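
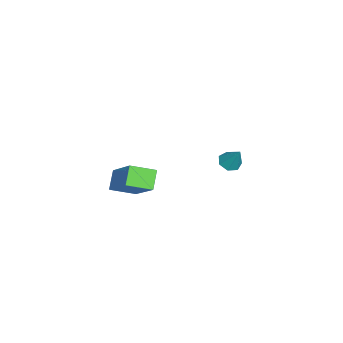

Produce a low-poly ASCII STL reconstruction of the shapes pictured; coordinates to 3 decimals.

solid 
facet normal -0.730 0.076 0.679
outer loop
vertex 2.662 -3.046 3.685
vertex 2.437 -2.051 3.332
vertex 1.238 -3.88 2.246
endloop
endfacet
facet normal 0.209 -0.922 0.328
outer loop
vertex 1.903 -3.949 1.628
vertex 2.662 -3.046 3.685
vertex 1.238 -3.88 2.246
endloop
endfacet
facet normal -0.731 0.076 0.678
outer loop
vertex 1.238 -3.88 2.246
vertex 2.437 -2.051 3.332
vertex 1.013 -2.885 1.892
endloop
endfacet
facet normal -0.650 -0.381 -0.657
outer loop
vertex 1.013 -2.885 1.892
vertex 1.903 -3.949 1.628
vertex 1.238 -3.88 2.246
endloop
endfacet
facet normal 0.650 0.380 0.657
outer loop
vertex 2.662 -3.046 3.685
vertex 3.102 -2.12 2.714
vertex 2.437 -2.051 3.332
endloop
endfacet
facet normal 0.208 -0.922 0.328
outer loop
vertex 3.327 -3.115 3.068
vertex 2.662 -3.046 3.685
vertex 1.903 -3.949 1.628
endloop
endfacet
facet normal 0.650 0.381 0.658
outer loop
vertex 3.327 -3.115 3.068
vertex 3.102 -2.12 2.714
vertex 2.662 -3.046 3.685
endloop
endfacet
facet normal -0.209 0.922 -0.327
outer loop
vertex 2.437 -2.051 3.332
vertex 3.102 -2.12 2.714
vertex 1.013 -2.885 1.892
endloop
endfacet
facet normal -0.650 -0.380 -0.658
outer loop
vertex 1.678 -2.954 1.275
vertex 1.903 -3.949 1.628
vertex 1.013 -2.885 1.892
endloop
endfacet
facet normal -0.208 0.921 -0.328
outer loop
vertex 1.013 -2.885 1.892
vertex 3.102 -2.12 2.714
vertex 1.678 -2.954 1.275
endloop
endfacet
facet normal 0.731 -0.076 -0.679
outer loop
vertex 1.678 -2.954 1.275
vertex 3.327 -3.115 3.068
vertex 1.903 -3.949 1.628
endloop
endfacet
facet normal 0.730 -0.076 -0.679
outer loop
vertex 3.102 -2.12 2.714
vertex 3.327 -3.115 3.068
vertex 1.678 -2.954 1.275
endloop
endfacet
facet normal -0.370 -0.387 -0.845
outer loop
vertex -2.447 0.644 -0.191
vertex -2.726 0.304 0.087
vertex -2.861 0.78 -0.072
endloop
endfacet
facet normal 0.284 0.953 -0.102
outer loop
vertex -2.447 0.644 -0.191
vertex -2.861 0.78 -0.072
vertex -2.314 0.736 1.033
endloop
endfacet
facet normal -0.367 -0.387 -0.846
outer loop
vertex -2.861 0.78 -0.072
vertex -2.726 0.304 0.087
vertex -3.173 0.557 0.165
endloop
endfacet
facet normal -0.431 0.867 0.248
outer loop
vertex -2.861 0.78 -0.072
vertex -3.173 0.557 0.165
vertex -2.314 0.736 1.033
endloop
endfacet
facet normal -0.367 -0.388 -0.846
outer loop
vertex -3.173 0.557 0.165
vertex -2.726 0.304 0.087
vertex -3.149 0.144 0.344
endloop
endfacet
facet normal -0.714 0.243 0.657
outer loop
vertex -3.173 0.557 0.165
vertex -3.149 0.144 0.344
vertex -2.314 0.736 1.033
endloop
endfacet
facet normal -0.368 -0.386 -0.846
outer loop
vertex -3.149 0.144 0.344
vertex -2.726 0.304 0.087
vertex -2.806 -0.15 0.329
endloop
endfacet
facet normal -0.353 -0.454 0.818
outer loop
vertex -3.149 0.144 0.344
vertex -2.806 -0.15 0.329
vertex -2.314 0.736 1.033
endloop
endfacet
facet normal -0.370 -0.385 -0.845
outer loop
vertex -2.806 -0.15 0.329
vertex -2.726 0.304 0.087
vertex -2.404 -0.102 0.131
endloop
endfacet
facet normal 0.383 -0.696 0.608
outer loop
vertex -2.806 -0.15 0.329
vertex -2.404 -0.102 0.131
vertex -2.314 0.736 1.033
endloop
endfacet
facet normal -0.370 -0.385 -0.846
outer loop
vertex -2.404 -0.102 0.131
vertex -2.726 0.304 0.087
vertex -2.244 0.252 -0.1
endloop
endfacet
facet normal 0.935 -0.301 0.186
outer loop
vertex -2.404 -0.102 0.131
vertex -2.244 0.252 -0.1
vertex -2.314 0.736 1.033
endloop
endfacet
facet normal -0.369 -0.387 -0.845
outer loop
vertex -2.244 0.252 -0.1
vertex -2.726 0.304 0.087
vertex -2.447 0.644 -0.191
endloop
endfacet
facet normal 0.892 0.432 -0.129
outer loop
vertex -2.244 0.252 -0.1
vertex -2.447 0.644 -0.191
vertex -2.314 0.736 1.033
endloop
endfacet

endsolid


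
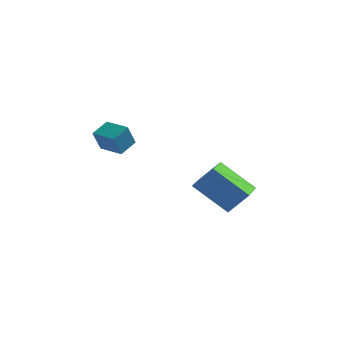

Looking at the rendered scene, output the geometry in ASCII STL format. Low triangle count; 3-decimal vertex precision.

solid 
facet normal -0.940 0.337 0.058
outer loop
vertex -4.22 0.804 -0.446
vertex -3.932 1.535 -0.027
vertex -4.103 1.289 -1.37
endloop
endfacet
facet normal -0.323 -0.820 -0.472
outer loop
vertex -3.088 0.925 -1.433
vertex -4.22 0.804 -0.446
vertex -4.103 1.289 -1.37
endloop
endfacet
facet normal -0.940 0.337 0.058
outer loop
vertex -4.103 1.289 -1.37
vertex -3.932 1.535 -0.027
vertex -3.815 2.019 -0.951
endloop
endfacet
facet normal 0.111 0.461 -0.880
outer loop
vertex -3.815 2.019 -0.951
vertex -3.088 0.925 -1.433
vertex -4.103 1.289 -1.37
endloop
endfacet
facet normal -0.111 -0.461 0.880
outer loop
vertex -4.22 0.804 -0.446
vertex -2.917 1.171 -0.09
vertex -3.932 1.535 -0.027
endloop
endfacet
facet normal -0.323 -0.821 -0.471
outer loop
vertex -3.205 0.441 -0.509
vertex -4.22 0.804 -0.446
vertex -3.088 0.925 -1.433
endloop
endfacet
facet normal -0.110 -0.462 0.880
outer loop
vertex -3.205 0.441 -0.509
vertex -2.917 1.171 -0.09
vertex -4.22 0.804 -0.446
endloop
endfacet
facet normal 0.324 0.821 0.471
outer loop
vertex -3.932 1.535 -0.027
vertex -2.917 1.171 -0.09
vertex -3.815 2.019 -0.951
endloop
endfacet
facet normal 0.110 0.461 -0.880
outer loop
vertex -2.8 1.656 -1.014
vertex -3.088 0.925 -1.433
vertex -3.815 2.019 -0.951
endloop
endfacet
facet normal 0.323 0.821 0.472
outer loop
vertex -3.815 2.019 -0.951
vertex -2.917 1.171 -0.09
vertex -2.8 1.656 -1.014
endloop
endfacet
facet normal 0.940 -0.337 -0.058
outer loop
vertex -2.8 1.656 -1.014
vertex -3.205 0.441 -0.509
vertex -3.088 0.925 -1.433
endloop
endfacet
facet normal 0.940 -0.337 -0.058
outer loop
vertex -2.917 1.171 -0.09
vertex -3.205 0.441 -0.509
vertex -2.8 1.656 -1.014
endloop
endfacet
facet normal -0.760 -0.039 0.649
outer loop
vertex 0.746 0.584 -1.605
vertex 0.397 2.407 -1.904
vertex 0.017 0.301 -2.475
endloop
endfacet
facet normal 0.186 -0.970 0.160
outer loop
vertex 1.423 0.373 -3.676
vertex 0.746 0.584 -1.605
vertex 0.017 0.301 -2.475
endloop
endfacet
facet normal -0.760 -0.039 0.649
outer loop
vertex 0.017 0.301 -2.475
vertex 0.397 2.407 -1.904
vertex -0.332 2.124 -2.775
endloop
endfacet
facet normal -0.623 -0.242 -0.744
outer loop
vertex -0.332 2.124 -2.775
vertex 1.423 0.373 -3.676
vertex 0.017 0.301 -2.475
endloop
endfacet
facet normal 0.623 0.241 0.744
outer loop
vertex 0.746 0.584 -1.605
vertex 1.803 2.479 -3.105
vertex 0.397 2.407 -1.904
endloop
endfacet
facet normal 0.186 -0.970 0.160
outer loop
vertex 2.152 0.656 -2.805
vertex 0.746 0.584 -1.605
vertex 1.423 0.373 -3.676
endloop
endfacet
facet normal 0.623 0.242 0.744
outer loop
vertex 2.152 0.656 -2.805
vertex 1.803 2.479 -3.105
vertex 0.746 0.584 -1.605
endloop
endfacet
facet normal -0.186 0.970 -0.159
outer loop
vertex 0.397 2.407 -1.904
vertex 1.803 2.479 -3.105
vertex -0.332 2.124 -2.775
endloop
endfacet
facet normal -0.623 -0.241 -0.744
outer loop
vertex 1.074 2.196 -3.975
vertex 1.423 0.373 -3.676
vertex -0.332 2.124 -2.775
endloop
endfacet
facet normal -0.186 0.970 -0.160
outer loop
vertex -0.332 2.124 -2.775
vertex 1.803 2.479 -3.105
vertex 1.074 2.196 -3.975
endloop
endfacet
facet normal 0.760 0.039 -0.649
outer loop
vertex 1.074 2.196 -3.975
vertex 2.152 0.656 -2.805
vertex 1.423 0.373 -3.676
endloop
endfacet
facet normal 0.760 0.039 -0.649
outer loop
vertex 1.803 2.479 -3.105
vertex 2.152 0.656 -2.805
vertex 1.074 2.196 -3.975
endloop
endfacet

endsolid


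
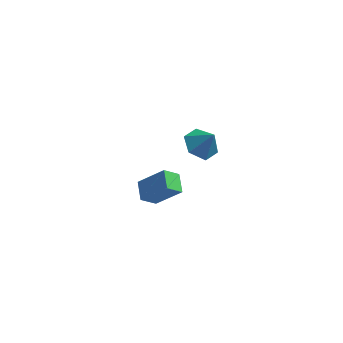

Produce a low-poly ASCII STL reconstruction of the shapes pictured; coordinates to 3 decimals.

solid 
facet normal -0.521 0.117 -0.845
outer loop
vertex 2.407 -0.872 2.689
vertex 1.759 -0.882 3.087
vertex 2.116 -0.224 2.958
endloop
endfacet
facet normal 0.924 0.361 0.130
outer loop
vertex 2.407 -0.872 2.689
vertex 2.116 -0.224 2.958
vertex 2.281 -0.998 3.933
endloop
endfacet
facet normal -0.521 0.117 -0.846
outer loop
vertex 2.116 -0.224 2.958
vertex 1.759 -0.882 3.087
vertex 1.468 -0.233 3.356
endloop
endfacet
facet normal 0.329 0.766 0.552
outer loop
vertex 2.116 -0.224 2.958
vertex 1.468 -0.233 3.356
vertex 2.281 -0.998 3.933
endloop
endfacet
facet normal -0.522 0.116 -0.845
outer loop
vertex 1.468 -0.233 3.356
vertex 1.759 -0.882 3.087
vertex 1.112 -0.892 3.485
endloop
endfacet
facet normal -0.309 0.341 0.888
outer loop
vertex 1.468 -0.233 3.356
vertex 1.112 -0.892 3.485
vertex 2.281 -0.998 3.933
endloop
endfacet
facet normal -0.522 0.115 -0.845
outer loop
vertex 1.112 -0.892 3.485
vertex 1.759 -0.882 3.087
vertex 1.403 -1.541 3.217
endloop
endfacet
facet normal -0.351 -0.487 0.800
outer loop
vertex 1.112 -0.892 3.485
vertex 1.403 -1.541 3.217
vertex 2.281 -0.998 3.933
endloop
endfacet
facet normal -0.522 0.115 -0.845
outer loop
vertex 1.403 -1.541 3.217
vertex 1.759 -0.882 3.087
vertex 2.05 -1.531 2.819
endloop
endfacet
facet normal 0.245 -0.893 0.377
outer loop
vertex 1.403 -1.541 3.217
vertex 2.05 -1.531 2.819
vertex 2.281 -0.998 3.933
endloop
endfacet
facet normal -0.521 0.116 -0.846
outer loop
vertex 2.05 -1.531 2.819
vertex 1.759 -0.882 3.087
vertex 2.407 -0.872 2.689
endloop
endfacet
facet normal 0.882 -0.470 0.042
outer loop
vertex 2.05 -1.531 2.819
vertex 2.407 -0.872 2.689
vertex 2.281 -0.998 3.933
endloop
endfacet
facet normal -0.621 -0.422 0.661
outer loop
vertex 0.31 -0.105 -0.971
vertex 0.042 0.711 -0.702
vertex -0.748 -0.122 -1.976
endloop
endfacet
facet normal 0.298 -0.907 -0.298
outer loop
vertex -0.202 0.249 -2.558
vertex 0.31 -0.105 -0.971
vertex -0.748 -0.122 -1.976
endloop
endfacet
facet normal -0.621 -0.422 0.661
outer loop
vertex -0.748 -0.122 -1.976
vertex 0.042 0.711 -0.702
vertex -1.017 0.694 -1.708
endloop
endfacet
facet normal -0.725 -0.013 -0.689
outer loop
vertex -1.017 0.694 -1.708
vertex -0.202 0.249 -2.558
vertex -0.748 -0.122 -1.976
endloop
endfacet
facet normal 0.726 0.011 0.688
outer loop
vertex 0.31 -0.105 -0.971
vertex 0.588 1.082 -1.284
vertex 0.042 0.711 -0.702
endloop
endfacet
facet normal 0.298 -0.907 -0.298
outer loop
vertex 0.857 0.266 -1.552
vertex 0.31 -0.105 -0.971
vertex -0.202 0.249 -2.558
endloop
endfacet
facet normal 0.724 0.012 0.690
outer loop
vertex 0.857 0.266 -1.552
vertex 0.588 1.082 -1.284
vertex 0.31 -0.105 -0.971
endloop
endfacet
facet normal -0.298 0.907 0.298
outer loop
vertex 0.042 0.711 -0.702
vertex 0.588 1.082 -1.284
vertex -1.017 0.694 -1.708
endloop
endfacet
facet normal -0.725 -0.011 -0.689
outer loop
vertex -0.47 1.065 -2.289
vertex -0.202 0.249 -2.558
vertex -1.017 0.694 -1.708
endloop
endfacet
facet normal -0.298 0.907 0.298
outer loop
vertex -1.017 0.694 -1.708
vertex 0.588 1.082 -1.284
vertex -0.47 1.065 -2.289
endloop
endfacet
facet normal 0.621 0.422 -0.661
outer loop
vertex -0.47 1.065 -2.289
vertex 0.857 0.266 -1.552
vertex -0.202 0.249 -2.558
endloop
endfacet
facet normal 0.621 0.422 -0.661
outer loop
vertex 0.588 1.082 -1.284
vertex 0.857 0.266 -1.552
vertex -0.47 1.065 -2.289
endloop
endfacet

endsolid


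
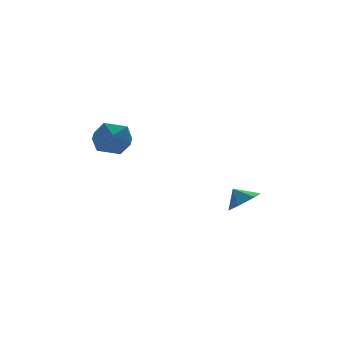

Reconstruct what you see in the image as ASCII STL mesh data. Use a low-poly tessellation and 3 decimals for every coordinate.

solid 
facet normal 0.407 -0.479 -0.778
outer loop
vertex 4.382 0.503 -1.25
vertex 3.698 -0.247 -1.146
vertex 3.492 0.552 -1.746
endloop
endfacet
facet normal -0.050 0.981 0.187
outer loop
vertex 4.382 0.503 -1.25
vertex 3.492 0.552 -1.746
vertex 3.262 0.267 -0.314
endloop
endfacet
facet normal 0.407 -0.479 -0.778
outer loop
vertex 3.492 0.552 -1.746
vertex 3.698 -0.247 -1.146
vertex 2.808 -0.197 -1.642
endloop
endfacet
facet normal -0.737 0.675 0.016
outer loop
vertex 3.492 0.552 -1.746
vertex 2.808 -0.197 -1.642
vertex 3.262 0.267 -0.314
endloop
endfacet
facet normal 0.407 -0.479 -0.778
outer loop
vertex 2.808 -0.197 -1.642
vertex 3.698 -0.247 -1.146
vertex 3.014 -0.996 -1.042
endloop
endfacet
facet normal -0.946 -0.001 0.324
outer loop
vertex 2.808 -0.197 -1.642
vertex 3.014 -0.996 -1.042
vertex 3.262 0.267 -0.314
endloop
endfacet
facet normal 0.407 -0.480 -0.777
outer loop
vertex 3.014 -0.996 -1.042
vertex 3.698 -0.247 -1.146
vertex 3.904 -1.045 -0.545
endloop
endfacet
facet normal -0.468 -0.370 0.802
outer loop
vertex 3.014 -0.996 -1.042
vertex 3.904 -1.045 -0.545
vertex 3.262 0.267 -0.314
endloop
endfacet
facet normal 0.407 -0.480 -0.777
outer loop
vertex 3.904 -1.045 -0.545
vertex 3.698 -0.247 -1.146
vertex 4.588 -0.296 -0.649
endloop
endfacet
facet normal 0.219 -0.064 0.974
outer loop
vertex 3.904 -1.045 -0.545
vertex 4.588 -0.296 -0.649
vertex 3.262 0.267 -0.314
endloop
endfacet
facet normal 0.408 -0.479 -0.777
outer loop
vertex 4.588 -0.296 -0.649
vertex 3.698 -0.247 -1.146
vertex 4.382 0.503 -1.25
endloop
endfacet
facet normal 0.428 0.611 0.666
outer loop
vertex 4.588 -0.296 -0.649
vertex 4.382 0.503 -1.25
vertex 3.262 0.267 -0.314
endloop
endfacet
facet normal 0.304 0.230 0.924
outer loop
vertex -2.395 2.479 4.294
vertex -3.306 1.798 4.763
vertex -2.212 1.286 4.531
endloop
endfacet
facet normal 0.854 0.224 0.470
outer loop
vertex -2.395 2.479 4.294
vertex -2.212 1.286 4.531
vertex -1.772 1.781 3.495
endloop
endfacet
facet normal 0.717 0.695 -0.048
outer loop
vertex -2.395 2.479 4.294
vertex -1.772 1.781 3.495
vertex -2.594 2.6 3.086
endloop
endfacet
facet normal 0.083 0.993 0.086
outer loop
vertex -2.395 2.479 4.294
vertex -2.594 2.6 3.086
vertex -3.542 2.611 3.87
endloop
endfacet
facet normal -0.173 0.705 0.688
outer loop
vertex -2.395 2.479 4.294
vertex -3.542 2.611 3.87
vertex -3.306 1.798 4.763
endloop
endfacet
facet normal 0.889 -0.424 0.175
outer loop
vertex -1.772 1.781 3.495
vertex -2.212 1.286 4.531
vertex -2.298 0.669 3.47
endloop
endfacet
facet normal -0.001 -0.414 0.910
outer loop
vertex -2.212 1.286 4.531
vertex -3.306 1.798 4.763
vertex -3.246 0.68 4.254
endloop
endfacet
facet normal -0.773 0.354 0.526
outer loop
vertex -3.306 1.798 4.763
vertex -3.542 2.611 3.87
vertex -4.068 1.499 3.845
endloop
endfacet
facet normal -0.360 0.819 -0.447
outer loop
vertex -3.542 2.611 3.87
vertex -2.594 2.6 3.086
vertex -3.628 1.994 2.809
endloop
endfacet
facet normal 0.667 0.338 -0.664
outer loop
vertex -2.594 2.6 3.086
vertex -1.772 1.781 3.495
vertex -2.534 1.482 2.577
endloop
endfacet
facet normal -0.083 -0.993 -0.086
outer loop
vertex -3.445 0.801 3.046
vertex -2.298 0.669 3.47
vertex -3.246 0.68 4.254
endloop
endfacet
facet normal -0.717 -0.695 0.048
outer loop
vertex -3.445 0.801 3.046
vertex -3.246 0.68 4.254
vertex -4.068 1.499 3.845
endloop
endfacet
facet normal -0.854 -0.224 -0.470
outer loop
vertex -3.445 0.801 3.046
vertex -4.068 1.499 3.845
vertex -3.628 1.994 2.809
endloop
endfacet
facet normal -0.304 -0.230 -0.924
outer loop
vertex -3.445 0.801 3.046
vertex -3.628 1.994 2.809
vertex -2.534 1.482 2.577
endloop
endfacet
facet normal 0.173 -0.705 -0.688
outer loop
vertex -3.445 0.801 3.046
vertex -2.534 1.482 2.577
vertex -2.298 0.669 3.47
endloop
endfacet
facet normal 0.360 -0.819 0.447
outer loop
vertex -3.246 0.68 4.254
vertex -2.298 0.669 3.47
vertex -2.212 1.286 4.531
endloop
endfacet
facet normal -0.667 -0.338 0.664
outer loop
vertex -4.068 1.499 3.845
vertex -3.246 0.68 4.254
vertex -3.306 1.798 4.763
endloop
endfacet
facet normal -0.889 0.424 -0.175
outer loop
vertex -3.628 1.994 2.809
vertex -4.068 1.499 3.845
vertex -3.542 2.611 3.87
endloop
endfacet
facet normal 0.001 0.414 -0.910
outer loop
vertex -2.534 1.482 2.577
vertex -3.628 1.994 2.809
vertex -2.594 2.6 3.086
endloop
endfacet
facet normal 0.773 -0.354 -0.526
outer loop
vertex -2.298 0.669 3.47
vertex -2.534 1.482 2.577
vertex -1.772 1.781 3.495
endloop
endfacet

endsolid


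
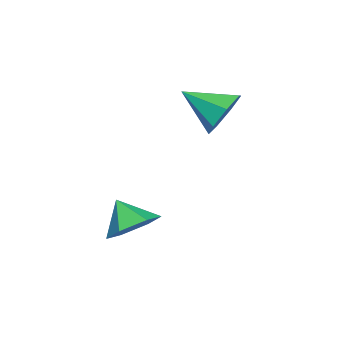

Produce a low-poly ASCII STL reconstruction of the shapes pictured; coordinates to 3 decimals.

solid 
facet normal 0.038 0.890 -0.454
outer loop
vertex 1.449 0.635 1.185
vertex 0.663 0.352 0.565
vertex 0.622 0.826 1.49
endloop
endfacet
facet normal 0.334 -0.057 0.941
outer loop
vertex 1.449 0.635 1.185
vertex 0.622 0.826 1.49
vertex 0.597 -1.232 1.375
endloop
endfacet
facet normal 0.038 0.890 -0.454
outer loop
vertex 0.622 0.826 1.49
vertex 0.663 0.352 0.565
vertex -0.174 0.66 1.099
endloop
endfacet
facet normal -0.433 -0.045 0.900
outer loop
vertex 0.622 0.826 1.49
vertex -0.174 0.66 1.099
vertex 0.597 -1.232 1.375
endloop
endfacet
facet normal 0.038 0.890 -0.455
outer loop
vertex -0.174 0.66 1.099
vertex 0.663 0.352 0.565
vertex -0.34 0.262 0.306
endloop
endfacet
facet normal -0.887 -0.311 0.342
outer loop
vertex -0.174 0.66 1.099
vertex -0.34 0.262 0.306
vertex 0.597 -1.232 1.375
endloop
endfacet
facet normal 0.038 0.890 -0.455
outer loop
vertex -0.34 0.262 0.306
vertex 0.663 0.352 0.565
vertex 0.25 -0.069 -0.292
endloop
endfacet
facet normal -0.687 -0.656 -0.314
outer loop
vertex -0.34 0.262 0.306
vertex 0.25 -0.069 -0.292
vertex 0.597 -1.232 1.375
endloop
endfacet
facet normal 0.037 0.890 -0.455
outer loop
vertex 0.25 -0.069 -0.292
vertex 0.663 0.352 0.565
vertex 1.152 -0.082 -0.244
endloop
endfacet
facet normal 0.019 -0.818 -0.575
outer loop
vertex 0.25 -0.069 -0.292
vertex 1.152 -0.082 -0.244
vertex 0.597 -1.232 1.375
endloop
endfacet
facet normal 0.038 0.890 -0.455
outer loop
vertex 1.152 -0.082 -0.244
vertex 0.663 0.352 0.565
vertex 1.685 0.231 0.413
endloop
endfacet
facet normal 0.696 -0.676 -0.242
outer loop
vertex 1.152 -0.082 -0.244
vertex 1.685 0.231 0.413
vertex 0.597 -1.232 1.375
endloop
endfacet
facet normal 0.038 0.890 -0.454
outer loop
vertex 1.685 0.231 0.413
vertex 0.663 0.352 0.565
vertex 1.449 0.635 1.185
endloop
endfacet
facet normal 0.836 -0.338 0.432
outer loop
vertex 1.685 0.231 0.413
vertex 1.449 0.635 1.185
vertex 0.597 -1.232 1.375
endloop
endfacet
facet normal 0.353 0.595 -0.722
outer loop
vertex 4.637 -1.101 -2.717
vertex 4.221 -1.71 -3.423
vertex 3.685 -0.93 -3.042
endloop
endfacet
facet normal -0.254 0.319 0.913
outer loop
vertex 4.637 -1.101 -2.717
vertex 3.685 -0.93 -3.042
vertex 3.759 -2.49 -2.477
endloop
endfacet
facet normal 0.353 0.595 -0.722
outer loop
vertex 3.685 -0.93 -3.042
vertex 4.221 -1.71 -3.423
vertex 3.27 -1.539 -3.747
endloop
endfacet
facet normal -0.896 0.113 0.430
outer loop
vertex 3.685 -0.93 -3.042
vertex 3.27 -1.539 -3.747
vertex 3.759 -2.49 -2.477
endloop
endfacet
facet normal 0.353 0.596 -0.722
outer loop
vertex 3.27 -1.539 -3.747
vertex 4.221 -1.71 -3.423
vertex 3.806 -2.318 -4.128
endloop
endfacet
facet normal -0.839 -0.538 -0.080
outer loop
vertex 3.27 -1.539 -3.747
vertex 3.806 -2.318 -4.128
vertex 3.759 -2.49 -2.477
endloop
endfacet
facet normal 0.353 0.595 -0.722
outer loop
vertex 3.806 -2.318 -4.128
vertex 4.221 -1.71 -3.423
vertex 4.758 -2.489 -3.803
endloop
endfacet
facet normal -0.140 -0.984 -0.107
outer loop
vertex 3.806 -2.318 -4.128
vertex 4.758 -2.489 -3.803
vertex 3.759 -2.49 -2.477
endloop
endfacet
facet normal 0.353 0.595 -0.722
outer loop
vertex 4.758 -2.489 -3.803
vertex 4.221 -1.71 -3.423
vertex 5.173 -1.881 -3.098
endloop
endfacet
facet normal 0.501 -0.779 0.377
outer loop
vertex 4.758 -2.489 -3.803
vertex 5.173 -1.881 -3.098
vertex 3.759 -2.49 -2.477
endloop
endfacet
facet normal 0.353 0.595 -0.722
outer loop
vertex 5.173 -1.881 -3.098
vertex 4.221 -1.71 -3.423
vertex 4.637 -1.101 -2.717
endloop
endfacet
facet normal 0.444 -0.128 0.887
outer loop
vertex 5.173 -1.881 -3.098
vertex 4.637 -1.101 -2.717
vertex 3.759 -2.49 -2.477
endloop
endfacet

endsolid


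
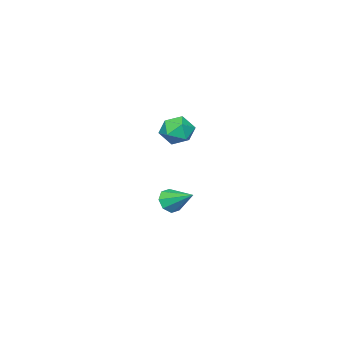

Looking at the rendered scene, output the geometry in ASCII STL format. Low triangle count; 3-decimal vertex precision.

solid 
facet normal 0.021 0.972 0.236
outer loop
vertex 2.037 2.284 3.217
vertex 1.239 2.18 3.715
vertex 2.078 2.06 4.135
endloop
endfacet
facet normal 0.681 0.718 0.145
outer loop
vertex 2.037 2.284 3.217
vertex 2.078 2.06 4.135
vertex 2.656 1.636 3.518
endloop
endfacet
facet normal 0.726 0.453 -0.517
outer loop
vertex 2.037 2.284 3.217
vertex 2.656 1.636 3.518
vertex 2.174 1.493 2.716
endloop
endfacet
facet normal 0.093 0.544 -0.834
outer loop
vertex 2.037 2.284 3.217
vertex 2.174 1.493 2.716
vertex 1.298 1.829 2.838
endloop
endfacet
facet normal -0.343 0.864 -0.369
outer loop
vertex 2.037 2.284 3.217
vertex 1.298 1.829 2.838
vertex 1.239 2.18 3.715
endloop
endfacet
facet normal 0.777 0.181 0.603
outer loop
vertex 2.656 1.636 3.518
vertex 2.078 2.06 4.135
vertex 2.242 1.131 4.202
endloop
endfacet
facet normal -0.292 0.591 0.752
outer loop
vertex 2.078 2.06 4.135
vertex 1.239 2.18 3.715
vertex 1.366 1.467 4.324
endloop
endfacet
facet normal -0.881 0.416 -0.226
outer loop
vertex 1.239 2.18 3.715
vertex 1.298 1.829 2.838
vertex 0.884 1.324 3.522
endloop
endfacet
facet normal -0.175 -0.102 -0.979
outer loop
vertex 1.298 1.829 2.838
vertex 2.174 1.493 2.716
vertex 1.462 0.9 2.905
endloop
endfacet
facet normal 0.849 -0.247 -0.466
outer loop
vertex 2.174 1.493 2.716
vertex 2.656 1.636 3.518
vertex 2.301 0.78 3.325
endloop
endfacet
facet normal -0.093 -0.544 0.834
outer loop
vertex 1.503 0.676 3.823
vertex 2.242 1.131 4.202
vertex 1.366 1.467 4.324
endloop
endfacet
facet normal -0.726 -0.453 0.517
outer loop
vertex 1.503 0.676 3.823
vertex 1.366 1.467 4.324
vertex 0.884 1.324 3.522
endloop
endfacet
facet normal -0.681 -0.718 -0.145
outer loop
vertex 1.503 0.676 3.823
vertex 0.884 1.324 3.522
vertex 1.462 0.9 2.905
endloop
endfacet
facet normal -0.021 -0.972 -0.236
outer loop
vertex 1.503 0.676 3.823
vertex 1.462 0.9 2.905
vertex 2.301 0.78 3.325
endloop
endfacet
facet normal 0.343 -0.864 0.369
outer loop
vertex 1.503 0.676 3.823
vertex 2.301 0.78 3.325
vertex 2.242 1.131 4.202
endloop
endfacet
facet normal 0.175 0.102 0.979
outer loop
vertex 1.366 1.467 4.324
vertex 2.242 1.131 4.202
vertex 2.078 2.06 4.135
endloop
endfacet
facet normal -0.849 0.247 0.466
outer loop
vertex 0.884 1.324 3.522
vertex 1.366 1.467 4.324
vertex 1.239 2.18 3.715
endloop
endfacet
facet normal -0.777 -0.181 -0.603
outer loop
vertex 1.462 0.9 2.905
vertex 0.884 1.324 3.522
vertex 1.298 1.829 2.838
endloop
endfacet
facet normal 0.292 -0.591 -0.752
outer loop
vertex 2.301 0.78 3.325
vertex 1.462 0.9 2.905
vertex 2.174 1.493 2.716
endloop
endfacet
facet normal 0.881 -0.416 0.226
outer loop
vertex 2.242 1.131 4.202
vertex 2.301 0.78 3.325
vertex 2.656 1.636 3.518
endloop
endfacet
facet normal 0.007 -0.873 -0.488
outer loop
vertex -0.865 -2.041 -2.953
vertex -1.594 -1.885 -3.242
vertex -0.847 -1.742 -3.487
endloop
endfacet
facet normal 0.917 0.335 0.218
outer loop
vertex -0.865 -2.041 -2.953
vertex -0.847 -1.742 -3.487
vertex -1.606 -0.375 -2.398
endloop
endfacet
facet normal 0.008 -0.874 -0.486
outer loop
vertex -0.847 -1.742 -3.487
vertex -1.594 -1.885 -3.242
vertex -1.267 -1.528 -3.878
endloop
endfacet
facet normal 0.666 0.655 -0.357
outer loop
vertex -0.847 -1.742 -3.487
vertex -1.267 -1.528 -3.878
vertex -1.606 -0.375 -2.398
endloop
endfacet
facet normal 0.006 -0.873 -0.487
outer loop
vertex -1.267 -1.528 -3.878
vertex -1.594 -1.885 -3.242
vertex -1.879 -1.523 -3.895
endloop
endfacet
facet normal 0.023 0.791 -0.611
outer loop
vertex -1.267 -1.528 -3.878
vertex -1.879 -1.523 -3.895
vertex -1.606 -0.375 -2.398
endloop
endfacet
facet normal 0.007 -0.873 -0.487
outer loop
vertex -1.879 -1.523 -3.895
vertex -1.594 -1.885 -3.242
vertex -2.324 -1.73 -3.53
endloop
endfacet
facet normal -0.633 0.665 -0.395
outer loop
vertex -1.879 -1.523 -3.895
vertex -2.324 -1.73 -3.53
vertex -1.606 -0.375 -2.398
endloop
endfacet
facet normal 0.007 -0.873 -0.487
outer loop
vertex -2.324 -1.73 -3.53
vertex -1.594 -1.885 -3.242
vertex -2.342 -2.028 -2.996
endloop
endfacet
facet normal -0.922 0.351 0.165
outer loop
vertex -2.324 -1.73 -3.53
vertex -2.342 -2.028 -2.996
vertex -1.606 -0.375 -2.398
endloop
endfacet
facet normal 0.007 -0.873 -0.487
outer loop
vertex -2.342 -2.028 -2.996
vertex -1.594 -1.885 -3.242
vertex -1.922 -2.243 -2.605
endloop
endfacet
facet normal -0.672 0.032 0.740
outer loop
vertex -2.342 -2.028 -2.996
vertex -1.922 -2.243 -2.605
vertex -1.606 -0.375 -2.398
endloop
endfacet
facet normal 0.006 -0.873 -0.487
outer loop
vertex -1.922 -2.243 -2.605
vertex -1.594 -1.885 -3.242
vertex -1.31 -2.248 -2.588
endloop
endfacet
facet normal -0.028 -0.105 0.994
outer loop
vertex -1.922 -2.243 -2.605
vertex -1.31 -2.248 -2.588
vertex -1.606 -0.375 -2.398
endloop
endfacet
facet normal 0.006 -0.873 -0.487
outer loop
vertex -1.31 -2.248 -2.588
vertex -1.594 -1.885 -3.242
vertex -0.865 -2.041 -2.953
endloop
endfacet
facet normal 0.628 0.020 0.778
outer loop
vertex -1.31 -2.248 -2.588
vertex -0.865 -2.041 -2.953
vertex -1.606 -0.375 -2.398
endloop
endfacet

endsolid


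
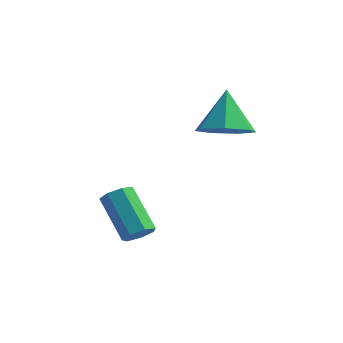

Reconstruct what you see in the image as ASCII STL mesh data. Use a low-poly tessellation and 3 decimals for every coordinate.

solid 
facet normal 0.224 -0.473 -0.852
outer loop
vertex 2.092 2.686 -0.813
vertex 1.253 2.051 -0.681
vertex 1.304 2.982 -1.185
endloop
endfacet
facet normal 0.307 0.946 0.102
outer loop
vertex 2.092 2.686 -0.813
vertex 1.304 2.982 -1.185
vertex 0.847 2.909 0.861
endloop
endfacet
facet normal 0.225 -0.473 -0.852
outer loop
vertex 1.304 2.982 -1.185
vertex 1.253 2.051 -0.681
vertex 0.479 2.577 -1.178
endloop
endfacet
facet normal -0.440 0.895 -0.066
outer loop
vertex 1.304 2.982 -1.185
vertex 0.479 2.577 -1.178
vertex 0.847 2.909 0.861
endloop
endfacet
facet normal 0.224 -0.474 -0.851
outer loop
vertex 0.479 2.577 -1.178
vertex 1.253 2.051 -0.681
vertex 0.236 1.776 -0.796
endloop
endfacet
facet normal -0.934 0.338 0.114
outer loop
vertex 0.479 2.577 -1.178
vertex 0.236 1.776 -0.796
vertex 0.847 2.909 0.861
endloop
endfacet
facet normal 0.225 -0.474 -0.851
outer loop
vertex 0.236 1.776 -0.796
vertex 1.253 2.051 -0.681
vertex 0.759 1.182 -0.327
endloop
endfacet
facet normal -0.805 -0.308 0.507
outer loop
vertex 0.236 1.776 -0.796
vertex 0.759 1.182 -0.327
vertex 0.847 2.909 0.861
endloop
endfacet
facet normal 0.224 -0.474 -0.851
outer loop
vertex 0.759 1.182 -0.327
vertex 1.253 2.051 -0.681
vertex 1.655 1.243 -0.125
endloop
endfacet
facet normal -0.147 -0.556 0.818
outer loop
vertex 0.759 1.182 -0.327
vertex 1.655 1.243 -0.125
vertex 0.847 2.909 0.861
endloop
endfacet
facet normal 0.225 -0.474 -0.851
outer loop
vertex 1.655 1.243 -0.125
vertex 1.253 2.051 -0.681
vertex 2.248 1.912 -0.341
endloop
endfacet
facet normal 0.542 -0.218 0.812
outer loop
vertex 1.655 1.243 -0.125
vertex 2.248 1.912 -0.341
vertex 0.847 2.909 0.861
endloop
endfacet
facet normal 0.225 -0.474 -0.851
outer loop
vertex 2.248 1.912 -0.341
vertex 1.253 2.051 -0.681
vertex 2.092 2.686 -0.813
endloop
endfacet
facet normal 0.744 0.451 0.493
outer loop
vertex 2.248 1.912 -0.341
vertex 2.092 2.686 -0.813
vertex 0.847 2.909 0.861
endloop
endfacet
facet normal 0.649 -0.344 -0.679
outer loop
vertex 0.305 -1.75 -3.874
vertex -0.051 -1.524 -4.329
vertex 0.413 -1.246 -4.026
endloop
endfacet
facet normal 0.734 0.047 0.677
outer loop
vertex 0.305 -1.75 -3.874
vertex 0.413 -1.246 -4.026
vertex -0.953 -1.082 -2.557
endloop
endfacet
facet normal 0.734 0.047 0.677
outer loop
vertex -0.953 -1.082 -2.557
vertex 0.413 -1.246 -4.026
vertex -0.845 -0.578 -2.709
endloop
endfacet
facet normal -0.648 0.344 0.679
outer loop
vertex -0.953 -1.082 -2.557
vertex -0.845 -0.578 -2.709
vertex -1.309 -0.856 -3.011
endloop
endfacet
facet normal 0.649 -0.344 -0.679
outer loop
vertex 0.413 -1.246 -4.026
vertex -0.051 -1.524 -4.329
vertex 0.172 -0.951 -4.406
endloop
endfacet
facet normal 0.615 0.762 0.201
outer loop
vertex 0.413 -1.246 -4.026
vertex 0.172 -0.951 -4.406
vertex -0.845 -0.578 -2.709
endloop
endfacet
facet normal 0.615 0.762 0.201
outer loop
vertex -0.845 -0.578 -2.709
vertex 0.172 -0.951 -4.406
vertex -1.086 -0.283 -3.089
endloop
endfacet
facet normal -0.648 0.345 0.679
outer loop
vertex -0.845 -0.578 -2.709
vertex -1.086 -0.283 -3.089
vertex -1.309 -0.856 -3.011
endloop
endfacet
facet normal 0.649 -0.344 -0.678
outer loop
vertex 0.172 -0.951 -4.406
vertex -0.051 -1.524 -4.329
vertex -0.237 -1.088 -4.728
endloop
endfacet
facet normal 0.033 0.904 -0.427
outer loop
vertex 0.172 -0.951 -4.406
vertex -0.237 -1.088 -4.728
vertex -1.086 -0.283 -3.089
endloop
endfacet
facet normal 0.035 0.904 -0.426
outer loop
vertex -1.086 -0.283 -3.089
vertex -0.237 -1.088 -4.728
vertex -1.495 -0.419 -3.411
endloop
endfacet
facet normal -0.649 0.345 0.678
outer loop
vertex -1.086 -0.283 -3.089
vertex -1.495 -0.419 -3.411
vertex -1.309 -0.856 -3.011
endloop
endfacet
facet normal 0.649 -0.345 -0.679
outer loop
vertex -0.237 -1.088 -4.728
vertex -0.051 -1.524 -4.329
vertex -0.506 -1.553 -4.749
endloop
endfacet
facet normal -0.574 0.365 -0.733
outer loop
vertex -0.237 -1.088 -4.728
vertex -0.506 -1.553 -4.749
vertex -1.495 -0.419 -3.411
endloop
endfacet
facet normal -0.575 0.363 -0.733
outer loop
vertex -1.495 -0.419 -3.411
vertex -0.506 -1.553 -4.749
vertex -1.764 -0.885 -3.431
endloop
endfacet
facet normal -0.648 0.345 0.679
outer loop
vertex -1.495 -0.419 -3.411
vertex -1.764 -0.885 -3.431
vertex -1.309 -0.856 -3.011
endloop
endfacet
facet normal 0.648 -0.346 -0.678
outer loop
vertex -0.506 -1.553 -4.749
vertex -0.051 -1.524 -4.329
vertex -0.433 -1.997 -4.453
endloop
endfacet
facet normal -0.749 -0.448 -0.488
outer loop
vertex -0.506 -1.553 -4.749
vertex -0.433 -1.997 -4.453
vertex -1.764 -0.885 -3.431
endloop
endfacet
facet normal -0.749 -0.449 -0.487
outer loop
vertex -1.764 -0.885 -3.431
vertex -0.433 -1.997 -4.453
vertex -1.69 -1.328 -3.136
endloop
endfacet
facet normal -0.649 0.344 0.679
outer loop
vertex -1.764 -0.885 -3.431
vertex -1.69 -1.328 -3.136
vertex -1.309 -0.856 -3.011
endloop
endfacet
facet normal 0.648 -0.345 -0.679
outer loop
vertex -0.433 -1.997 -4.453
vertex -0.051 -1.524 -4.329
vertex -0.072 -2.084 -4.064
endloop
endfacet
facet normal -0.359 -0.925 0.127
outer loop
vertex -0.433 -1.997 -4.453
vertex -0.072 -2.084 -4.064
vertex -1.69 -1.328 -3.136
endloop
endfacet
facet normal -0.360 -0.924 0.125
outer loop
vertex -1.69 -1.328 -3.136
vertex -0.072 -2.084 -4.064
vertex -1.329 -1.416 -2.747
endloop
endfacet
facet normal -0.648 0.343 0.679
outer loop
vertex -1.69 -1.328 -3.136
vertex -1.329 -1.416 -2.747
vertex -1.309 -0.856 -3.011
endloop
endfacet
facet normal 0.648 -0.345 -0.679
outer loop
vertex -0.072 -2.084 -4.064
vertex -0.051 -1.524 -4.329
vertex 0.305 -1.75 -3.874
endloop
endfacet
facet normal 0.300 -0.704 0.643
outer loop
vertex -0.072 -2.084 -4.064
vertex 0.305 -1.75 -3.874
vertex -1.329 -1.416 -2.747
endloop
endfacet
facet normal 0.300 -0.704 0.644
outer loop
vertex -1.329 -1.416 -2.747
vertex 0.305 -1.75 -3.874
vertex -0.953 -1.082 -2.557
endloop
endfacet
facet normal -0.648 0.343 0.679
outer loop
vertex -1.329 -1.416 -2.747
vertex -0.953 -1.082 -2.557
vertex -1.309 -0.856 -3.011
endloop
endfacet

endsolid


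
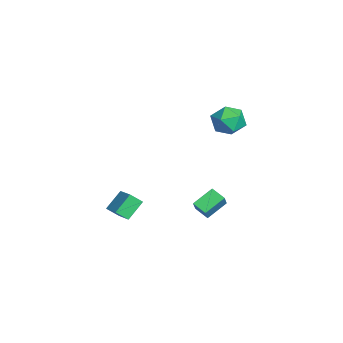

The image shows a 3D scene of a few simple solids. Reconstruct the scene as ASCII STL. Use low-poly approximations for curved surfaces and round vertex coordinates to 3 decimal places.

solid 
facet normal -0.656 0.181 0.732
outer loop
vertex -0.698 2.309 4.16
vertex -1.197 1.398 3.938
vertex -0.405 1.41 4.645
endloop
endfacet
facet normal -0.021 0.469 0.883
outer loop
vertex -0.698 2.309 4.16
vertex -0.405 1.41 4.645
vertex 0.332 2.092 4.3
endloop
endfacet
facet normal 0.146 0.923 0.357
outer loop
vertex -0.698 2.309 4.16
vertex 0.332 2.092 4.3
vertex -0.004 2.501 3.379
endloop
endfacet
facet normal -0.387 0.915 -0.119
outer loop
vertex -0.698 2.309 4.16
vertex -0.004 2.501 3.379
vertex -0.95 2.072 3.156
endloop
endfacet
facet normal -0.883 0.456 0.114
outer loop
vertex -0.698 2.309 4.16
vertex -0.95 2.072 3.156
vertex -1.197 1.398 3.938
endloop
endfacet
facet normal 0.464 -0.054 0.884
outer loop
vertex 0.332 2.092 4.3
vertex -0.405 1.41 4.645
vertex 0.47 1.048 4.164
endloop
endfacet
facet normal -0.564 -0.520 0.641
outer loop
vertex -0.405 1.41 4.645
vertex -1.197 1.398 3.938
vertex -0.476 0.619 3.941
endloop
endfacet
facet normal -0.930 -0.076 -0.359
outer loop
vertex -1.197 1.398 3.938
vertex -0.95 2.072 3.156
vertex -0.812 1.028 3.02
endloop
endfacet
facet normal -0.129 0.666 -0.735
outer loop
vertex -0.95 2.072 3.156
vertex -0.004 2.501 3.379
vertex -0.075 1.71 2.675
endloop
endfacet
facet normal 0.733 0.679 0.034
outer loop
vertex -0.004 2.501 3.379
vertex 0.332 2.092 4.3
vertex 0.717 1.722 3.382
endloop
endfacet
facet normal 0.387 -0.915 0.119
outer loop
vertex 0.218 0.811 3.16
vertex 0.47 1.048 4.164
vertex -0.476 0.619 3.941
endloop
endfacet
facet normal -0.146 -0.923 -0.357
outer loop
vertex 0.218 0.811 3.16
vertex -0.476 0.619 3.941
vertex -0.812 1.028 3.02
endloop
endfacet
facet normal 0.021 -0.469 -0.883
outer loop
vertex 0.218 0.811 3.16
vertex -0.812 1.028 3.02
vertex -0.075 1.71 2.675
endloop
endfacet
facet normal 0.656 -0.181 -0.732
outer loop
vertex 0.218 0.811 3.16
vertex -0.075 1.71 2.675
vertex 0.717 1.722 3.382
endloop
endfacet
facet normal 0.883 -0.456 -0.114
outer loop
vertex 0.218 0.811 3.16
vertex 0.717 1.722 3.382
vertex 0.47 1.048 4.164
endloop
endfacet
facet normal 0.129 -0.666 0.735
outer loop
vertex -0.476 0.619 3.941
vertex 0.47 1.048 4.164
vertex -0.405 1.41 4.645
endloop
endfacet
facet normal -0.733 -0.679 -0.034
outer loop
vertex -0.812 1.028 3.02
vertex -0.476 0.619 3.941
vertex -1.197 1.398 3.938
endloop
endfacet
facet normal -0.464 0.054 -0.884
outer loop
vertex -0.075 1.71 2.675
vertex -0.812 1.028 3.02
vertex -0.95 2.072 3.156
endloop
endfacet
facet normal 0.564 0.520 -0.641
outer loop
vertex 0.717 1.722 3.382
vertex -0.075 1.71 2.675
vertex -0.004 2.501 3.379
endloop
endfacet
facet normal 0.930 0.076 0.359
outer loop
vertex 0.47 1.048 4.164
vertex 0.717 1.722 3.382
vertex 0.332 2.092 4.3
endloop
endfacet
facet normal -0.881 -0.282 -0.379
outer loop
vertex -1.496 -4.952 -3.752
vertex -2.165 -4.103 -2.83
vertex -1.456 -4.261 -4.359
endloop
endfacet
facet normal 0.471 -0.597 -0.649
outer loop
vertex -0.135 -3.837 -3.79
vertex -1.496 -4.952 -3.752
vertex -1.456 -4.261 -4.359
endloop
endfacet
facet normal -0.881 -0.284 -0.379
outer loop
vertex -1.456 -4.261 -4.359
vertex -2.165 -4.103 -2.83
vertex -2.126 -3.413 -3.437
endloop
endfacet
facet normal 0.043 0.751 -0.659
outer loop
vertex -2.126 -3.413 -3.437
vertex -0.135 -3.837 -3.79
vertex -1.456 -4.261 -4.359
endloop
endfacet
facet normal -0.043 -0.750 0.660
outer loop
vertex -1.496 -4.952 -3.752
vertex -0.844 -3.679 -2.261
vertex -2.165 -4.103 -2.83
endloop
endfacet
facet normal 0.471 -0.597 -0.649
outer loop
vertex -0.174 -4.527 -3.183
vertex -1.496 -4.952 -3.752
vertex -0.135 -3.837 -3.79
endloop
endfacet
facet normal -0.043 -0.751 0.659
outer loop
vertex -0.174 -4.527 -3.183
vertex -0.844 -3.679 -2.261
vertex -1.496 -4.952 -3.752
endloop
endfacet
facet normal -0.471 0.597 0.649
outer loop
vertex -2.165 -4.103 -2.83
vertex -0.844 -3.679 -2.261
vertex -2.126 -3.413 -3.437
endloop
endfacet
facet normal 0.043 0.750 -0.660
outer loop
vertex -0.804 -2.988 -2.868
vertex -0.135 -3.837 -3.79
vertex -2.126 -3.413 -3.437
endloop
endfacet
facet normal -0.471 0.597 0.649
outer loop
vertex -2.126 -3.413 -3.437
vertex -0.844 -3.679 -2.261
vertex -0.804 -2.988 -2.868
endloop
endfacet
facet normal 0.881 0.283 0.379
outer loop
vertex -0.804 -2.988 -2.868
vertex -0.174 -4.527 -3.183
vertex -0.135 -3.837 -3.79
endloop
endfacet
facet normal 0.881 0.283 0.380
outer loop
vertex -0.844 -3.679 -2.261
vertex -0.174 -4.527 -3.183
vertex -0.804 -2.988 -2.868
endloop
endfacet
facet normal -0.589 0.184 -0.787
outer loop
vertex -0.373 0.868 -2.202
vertex 0.284 1.455 -2.556
vertex 0.229 -0.233 -2.91
endloop
endfacet
facet normal -0.692 -0.618 0.373
outer loop
vertex 0.876 -0.435 -2.044
vertex -0.373 0.868 -2.202
vertex 0.229 -0.233 -2.91
endloop
endfacet
facet normal -0.589 0.184 -0.787
outer loop
vertex 0.229 -0.233 -2.91
vertex 0.284 1.455 -2.556
vertex 0.886 0.355 -3.264
endloop
endfacet
facet normal 0.419 -0.764 -0.491
outer loop
vertex 0.886 0.355 -3.264
vertex 0.876 -0.435 -2.044
vertex 0.229 -0.233 -2.91
endloop
endfacet
facet normal -0.418 0.764 0.491
outer loop
vertex -0.373 0.868 -2.202
vertex 0.931 1.253 -1.69
vertex 0.284 1.455 -2.556
endloop
endfacet
facet normal -0.692 -0.618 0.372
outer loop
vertex 0.274 0.665 -1.336
vertex -0.373 0.868 -2.202
vertex 0.876 -0.435 -2.044
endloop
endfacet
facet normal -0.419 0.764 0.492
outer loop
vertex 0.274 0.665 -1.336
vertex 0.931 1.253 -1.69
vertex -0.373 0.868 -2.202
endloop
endfacet
facet normal 0.692 0.618 -0.373
outer loop
vertex 0.284 1.455 -2.556
vertex 0.931 1.253 -1.69
vertex 0.886 0.355 -3.264
endloop
endfacet
facet normal 0.418 -0.764 -0.491
outer loop
vertex 1.533 0.152 -2.398
vertex 0.876 -0.435 -2.044
vertex 0.886 0.355 -3.264
endloop
endfacet
facet normal 0.692 0.618 -0.372
outer loop
vertex 0.886 0.355 -3.264
vertex 0.931 1.253 -1.69
vertex 1.533 0.152 -2.398
endloop
endfacet
facet normal 0.589 -0.184 0.787
outer loop
vertex 1.533 0.152 -2.398
vertex 0.274 0.665 -1.336
vertex 0.876 -0.435 -2.044
endloop
endfacet
facet normal 0.589 -0.184 0.787
outer loop
vertex 0.931 1.253 -1.69
vertex 0.274 0.665 -1.336
vertex 1.533 0.152 -2.398
endloop
endfacet

endsolid


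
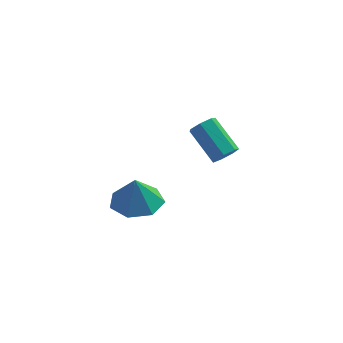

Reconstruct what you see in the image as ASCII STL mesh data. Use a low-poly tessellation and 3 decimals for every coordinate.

solid 
facet normal 0.040 0.040 -0.998
outer loop
vertex 1.678 -1.376 -2.356
vertex 0.607 -1.244 -2.394
vertex 1.377 -0.489 -2.333
endloop
endfacet
facet normal 0.740 0.235 0.631
outer loop
vertex 1.678 -1.376 -2.356
vertex 1.377 -0.489 -2.333
vertex 0.553 -1.296 -1.066
endloop
endfacet
facet normal 0.040 0.039 -0.998
outer loop
vertex 1.377 -0.489 -2.333
vertex 0.607 -1.244 -2.394
vertex 0.496 -0.17 -2.356
endloop
endfacet
facet normal 0.250 0.735 0.630
outer loop
vertex 1.377 -0.489 -2.333
vertex 0.496 -0.17 -2.356
vertex 0.553 -1.296 -1.066
endloop
endfacet
facet normal 0.040 0.039 -0.998
outer loop
vertex 0.496 -0.17 -2.356
vertex 0.607 -1.244 -2.394
vertex -0.302 -0.66 -2.407
endloop
endfacet
facet normal -0.446 0.664 0.600
outer loop
vertex 0.496 -0.17 -2.356
vertex -0.302 -0.66 -2.407
vertex 0.553 -1.296 -1.066
endloop
endfacet
facet normal 0.040 0.040 -0.998
outer loop
vertex -0.302 -0.66 -2.407
vertex 0.607 -1.244 -2.394
vertex -0.415 -1.589 -2.449
endloop
endfacet
facet normal -0.824 0.075 0.561
outer loop
vertex -0.302 -0.66 -2.407
vertex -0.415 -1.589 -2.449
vertex 0.553 -1.296 -1.066
endloop
endfacet
facet normal 0.040 0.040 -0.998
outer loop
vertex -0.415 -1.589 -2.449
vertex 0.607 -1.244 -2.394
vertex 0.241 -2.259 -2.449
endloop
endfacet
facet normal -0.600 -0.587 0.544
outer loop
vertex -0.415 -1.589 -2.449
vertex 0.241 -2.259 -2.449
vertex 0.553 -1.296 -1.066
endloop
endfacet
facet normal 0.040 0.040 -0.998
outer loop
vertex 0.241 -2.259 -2.449
vertex 0.607 -1.244 -2.394
vertex 1.172 -2.164 -2.408
endloop
endfacet
facet normal 0.060 -0.825 0.561
outer loop
vertex 0.241 -2.259 -2.449
vertex 1.172 -2.164 -2.408
vertex 0.553 -1.296 -1.066
endloop
endfacet
facet normal 0.040 0.040 -0.998
outer loop
vertex 1.172 -2.164 -2.408
vertex 0.607 -1.244 -2.394
vertex 1.678 -1.376 -2.356
endloop
endfacet
facet normal 0.655 -0.460 0.600
outer loop
vertex 1.172 -2.164 -2.408
vertex 1.678 -1.376 -2.356
vertex 0.553 -1.296 -1.066
endloop
endfacet
facet normal 0.501 -0.653 -0.568
outer loop
vertex 4.56 2.473 -2.581
vertex 4.208 2.635 -3.078
vertex 4.753 2.885 -2.885
endloop
endfacet
facet normal 0.791 0.078 0.607
outer loop
vertex 4.56 2.473 -2.581
vertex 4.753 2.885 -2.885
vertex 3.665 3.644 -1.566
endloop
endfacet
facet normal 0.791 0.078 0.607
outer loop
vertex 3.665 3.644 -1.566
vertex 4.753 2.885 -2.885
vertex 3.858 4.055 -1.87
endloop
endfacet
facet normal -0.499 0.654 0.568
outer loop
vertex 3.665 3.644 -1.566
vertex 3.858 4.055 -1.87
vertex 3.312 3.805 -2.062
endloop
endfacet
facet normal 0.501 -0.654 -0.567
outer loop
vertex 4.753 2.885 -2.885
vertex 4.208 2.635 -3.078
vertex 4.535 3.108 -3.335
endloop
endfacet
facet normal 0.769 0.637 -0.057
outer loop
vertex 4.753 2.885 -2.885
vertex 4.535 3.108 -3.335
vertex 3.858 4.055 -1.87
endloop
endfacet
facet normal 0.769 0.637 -0.057
outer loop
vertex 3.858 4.055 -1.87
vertex 4.535 3.108 -3.335
vertex 3.64 4.278 -2.319
endloop
endfacet
facet normal -0.499 0.655 0.568
outer loop
vertex 3.858 4.055 -1.87
vertex 3.64 4.278 -2.319
vertex 3.312 3.805 -2.062
endloop
endfacet
facet normal 0.500 -0.654 -0.568
outer loop
vertex 4.535 3.108 -3.335
vertex 4.208 2.635 -3.078
vertex 4.071 2.975 -3.59
endloop
endfacet
facet normal 0.167 0.716 -0.678
outer loop
vertex 4.535 3.108 -3.335
vertex 4.071 2.975 -3.59
vertex 3.64 4.278 -2.319
endloop
endfacet
facet normal 0.168 0.716 -0.677
outer loop
vertex 3.64 4.278 -2.319
vertex 4.071 2.975 -3.59
vertex 3.175 4.145 -2.575
endloop
endfacet
facet normal -0.500 0.655 0.567
outer loop
vertex 3.64 4.278 -2.319
vertex 3.175 4.145 -2.575
vertex 3.312 3.805 -2.062
endloop
endfacet
facet normal 0.500 -0.654 -0.568
outer loop
vertex 4.071 2.975 -3.59
vertex 4.208 2.635 -3.078
vertex 3.709 2.585 -3.46
endloop
endfacet
facet normal -0.559 0.256 -0.789
outer loop
vertex 4.071 2.975 -3.59
vertex 3.709 2.585 -3.46
vertex 3.175 4.145 -2.575
endloop
endfacet
facet normal -0.559 0.256 -0.788
outer loop
vertex 3.175 4.145 -2.575
vertex 3.709 2.585 -3.46
vertex 2.814 3.756 -2.445
endloop
endfacet
facet normal -0.501 0.654 0.567
outer loop
vertex 3.175 4.145 -2.575
vertex 2.814 3.756 -2.445
vertex 3.312 3.805 -2.062
endloop
endfacet
facet normal 0.500 -0.654 -0.568
outer loop
vertex 3.709 2.585 -3.46
vertex 4.208 2.635 -3.078
vertex 3.723 2.233 -3.042
endloop
endfacet
facet normal -0.866 -0.397 -0.305
outer loop
vertex 3.709 2.585 -3.46
vertex 3.723 2.233 -3.042
vertex 2.814 3.756 -2.445
endloop
endfacet
facet normal -0.866 -0.397 -0.305
outer loop
vertex 2.814 3.756 -2.445
vertex 3.723 2.233 -3.042
vertex 2.828 3.404 -2.026
endloop
endfacet
facet normal -0.500 0.655 0.567
outer loop
vertex 2.814 3.756 -2.445
vertex 2.828 3.404 -2.026
vertex 3.312 3.805 -2.062
endloop
endfacet
facet normal 0.500 -0.654 -0.568
outer loop
vertex 3.723 2.233 -3.042
vertex 4.208 2.635 -3.078
vertex 4.102 2.183 -2.651
endloop
endfacet
facet normal -0.520 -0.751 0.408
outer loop
vertex 3.723 2.233 -3.042
vertex 4.102 2.183 -2.651
vertex 2.828 3.404 -2.026
endloop
endfacet
facet normal -0.520 -0.751 0.408
outer loop
vertex 2.828 3.404 -2.026
vertex 4.102 2.183 -2.651
vertex 3.207 3.354 -1.635
endloop
endfacet
facet normal -0.500 0.654 0.568
outer loop
vertex 2.828 3.404 -2.026
vertex 3.207 3.354 -1.635
vertex 3.312 3.805 -2.062
endloop
endfacet
facet normal 0.501 -0.654 -0.568
outer loop
vertex 4.102 2.183 -2.651
vertex 4.208 2.635 -3.078
vertex 4.56 2.473 -2.581
endloop
endfacet
facet normal 0.217 -0.540 0.813
outer loop
vertex 4.102 2.183 -2.651
vertex 4.56 2.473 -2.581
vertex 3.207 3.354 -1.635
endloop
endfacet
facet normal 0.218 -0.539 0.814
outer loop
vertex 3.207 3.354 -1.635
vertex 4.56 2.473 -2.581
vertex 3.665 3.644 -1.566
endloop
endfacet
facet normal -0.500 0.654 0.568
outer loop
vertex 3.207 3.354 -1.635
vertex 3.665 3.644 -1.566
vertex 3.312 3.805 -2.062
endloop
endfacet

endsolid


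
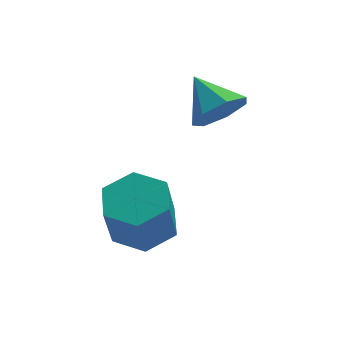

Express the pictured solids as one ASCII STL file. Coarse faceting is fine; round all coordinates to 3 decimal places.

solid 
facet normal 0.330 -0.785 -0.524
outer loop
vertex 0.809 1.976 3.723
vertex 0.084 2.076 3.116
vertex 0.949 2.467 3.075
endloop
endfacet
facet normal 0.651 0.530 0.543
outer loop
vertex 0.809 1.976 3.723
vertex 0.949 2.467 3.075
vertex -0.424 3.284 3.924
endloop
endfacet
facet normal 0.330 -0.785 -0.524
outer loop
vertex 0.949 2.467 3.075
vertex 0.084 2.076 3.116
vertex 0.438 2.663 2.459
endloop
endfacet
facet normal 0.461 0.881 -0.102
outer loop
vertex 0.949 2.467 3.075
vertex 0.438 2.663 2.459
vertex -0.424 3.284 3.924
endloop
endfacet
facet normal 0.330 -0.785 -0.524
outer loop
vertex 0.438 2.663 2.459
vertex 0.084 2.076 3.116
vertex -0.339 2.417 2.338
endloop
endfacet
facet normal -0.196 0.856 -0.478
outer loop
vertex 0.438 2.663 2.459
vertex -0.339 2.417 2.338
vertex -0.424 3.284 3.924
endloop
endfacet
facet normal 0.330 -0.785 -0.524
outer loop
vertex -0.339 2.417 2.338
vertex 0.084 2.076 3.116
vertex -0.798 1.914 2.803
endloop
endfacet
facet normal -0.827 0.474 -0.303
outer loop
vertex -0.339 2.417 2.338
vertex -0.798 1.914 2.803
vertex -0.424 3.284 3.924
endloop
endfacet
facet normal 0.330 -0.785 -0.525
outer loop
vertex -0.798 1.914 2.803
vertex 0.084 2.076 3.116
vertex -0.592 1.532 3.504
endloop
endfacet
facet normal -0.956 0.022 0.293
outer loop
vertex -0.798 1.914 2.803
vertex -0.592 1.532 3.504
vertex -0.424 3.284 3.924
endloop
endfacet
facet normal 0.331 -0.785 -0.524
outer loop
vertex -0.592 1.532 3.504
vertex 0.084 2.076 3.116
vertex 0.123 1.56 3.913
endloop
endfacet
facet normal -0.485 -0.160 0.860
outer loop
vertex -0.592 1.532 3.504
vertex 0.123 1.56 3.913
vertex -0.424 3.284 3.924
endloop
endfacet
facet normal 0.331 -0.785 -0.524
outer loop
vertex 0.123 1.56 3.913
vertex 0.084 2.076 3.116
vertex 0.809 1.976 3.723
endloop
endfacet
facet normal 0.229 0.066 0.971
outer loop
vertex 0.123 1.56 3.913
vertex 0.809 1.976 3.723
vertex -0.424 3.284 3.924
endloop
endfacet
facet normal 0.193 0.318 -0.928
outer loop
vertex -1.697 -0.016 -0.375
vertex -2.509 0.662 -0.311
vertex -1.541 0.966 -0.006
endloop
endfacet
facet normal 0.970 -0.204 0.132
outer loop
vertex -1.697 -0.016 -0.375
vertex -1.541 0.966 -0.006
vertex -2.038 -0.579 1.268
endloop
endfacet
facet normal 0.970 -0.204 0.131
outer loop
vertex -2.038 -0.579 1.268
vertex -1.541 0.966 -0.006
vertex -1.882 0.402 1.637
endloop
endfacet
facet normal -0.193 -0.318 0.928
outer loop
vertex -2.038 -0.579 1.268
vertex -1.882 0.402 1.637
vertex -2.851 0.098 1.331
endloop
endfacet
facet normal 0.192 0.319 -0.928
outer loop
vertex -1.541 0.966 -0.006
vertex -2.509 0.662 -0.311
vertex -2.353 1.643 0.058
endloop
endfacet
facet normal 0.613 0.700 0.367
outer loop
vertex -1.541 0.966 -0.006
vertex -2.353 1.643 0.058
vertex -1.882 0.402 1.637
endloop
endfacet
facet normal 0.612 0.700 0.368
outer loop
vertex -1.882 0.402 1.637
vertex -2.353 1.643 0.058
vertex -2.695 1.08 1.7
endloop
endfacet
facet normal -0.193 -0.318 0.928
outer loop
vertex -1.882 0.402 1.637
vertex -2.695 1.08 1.7
vertex -2.851 0.098 1.331
endloop
endfacet
facet normal 0.193 0.318 -0.928
outer loop
vertex -2.353 1.643 0.058
vertex -2.509 0.662 -0.311
vertex -3.322 1.339 -0.248
endloop
endfacet
facet normal -0.358 0.904 0.235
outer loop
vertex -2.353 1.643 0.058
vertex -3.322 1.339 -0.248
vertex -2.695 1.08 1.7
endloop
endfacet
facet normal -0.358 0.904 0.235
outer loop
vertex -2.695 1.08 1.7
vertex -3.322 1.339 -0.248
vertex -3.663 0.776 1.395
endloop
endfacet
facet normal -0.193 -0.318 0.928
outer loop
vertex -2.695 1.08 1.7
vertex -3.663 0.776 1.395
vertex -2.851 0.098 1.331
endloop
endfacet
facet normal 0.193 0.318 -0.928
outer loop
vertex -3.322 1.339 -0.248
vertex -2.509 0.662 -0.311
vertex -3.478 0.358 -0.617
endloop
endfacet
facet normal -0.970 0.204 -0.132
outer loop
vertex -3.322 1.339 -0.248
vertex -3.478 0.358 -0.617
vertex -3.663 0.776 1.395
endloop
endfacet
facet normal -0.970 0.204 -0.131
outer loop
vertex -3.663 0.776 1.395
vertex -3.478 0.358 -0.617
vertex -3.819 -0.206 1.026
endloop
endfacet
facet normal -0.193 -0.318 0.928
outer loop
vertex -3.663 0.776 1.395
vertex -3.819 -0.206 1.026
vertex -2.851 0.098 1.331
endloop
endfacet
facet normal 0.193 0.318 -0.928
outer loop
vertex -3.478 0.358 -0.617
vertex -2.509 0.662 -0.311
vertex -2.665 -0.32 -0.68
endloop
endfacet
facet normal -0.612 -0.700 -0.367
outer loop
vertex -3.478 0.358 -0.617
vertex -2.665 -0.32 -0.68
vertex -3.819 -0.206 1.026
endloop
endfacet
facet normal -0.612 -0.700 -0.368
outer loop
vertex -3.819 -0.206 1.026
vertex -2.665 -0.32 -0.68
vertex -3.007 -0.883 0.962
endloop
endfacet
facet normal -0.192 -0.319 0.928
outer loop
vertex -3.819 -0.206 1.026
vertex -3.007 -0.883 0.962
vertex -2.851 0.098 1.331
endloop
endfacet
facet normal 0.193 0.318 -0.928
outer loop
vertex -2.665 -0.32 -0.68
vertex -2.509 0.662 -0.311
vertex -1.697 -0.016 -0.375
endloop
endfacet
facet normal 0.358 -0.904 -0.235
outer loop
vertex -2.665 -0.32 -0.68
vertex -1.697 -0.016 -0.375
vertex -3.007 -0.883 0.962
endloop
endfacet
facet normal 0.358 -0.904 -0.235
outer loop
vertex -3.007 -0.883 0.962
vertex -1.697 -0.016 -0.375
vertex -2.038 -0.579 1.268
endloop
endfacet
facet normal -0.193 -0.318 0.928
outer loop
vertex -3.007 -0.883 0.962
vertex -2.038 -0.579 1.268
vertex -2.851 0.098 1.331
endloop
endfacet

endsolid


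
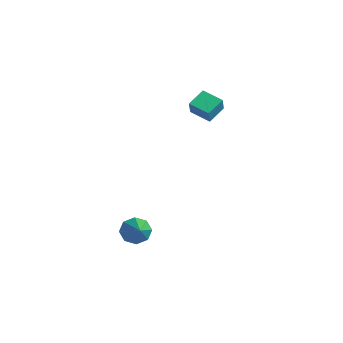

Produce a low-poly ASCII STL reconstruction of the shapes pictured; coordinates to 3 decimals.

solid 
facet normal -0.378 0.391 -0.839
outer loop
vertex -2.868 4.304 2.702
vertex -1.795 4.633 2.372
vertex -2.727 3.323 2.181
endloop
endfacet
facet normal -0.917 -0.282 0.282
outer loop
vertex -2.345 2.927 3.028
vertex -2.868 4.304 2.702
vertex -2.727 3.323 2.181
endloop
endfacet
facet normal -0.378 0.391 -0.839
outer loop
vertex -2.727 3.323 2.181
vertex -1.795 4.633 2.372
vertex -1.654 3.652 1.851
endloop
endfacet
facet normal 0.125 -0.876 -0.466
outer loop
vertex -1.654 3.652 1.851
vertex -2.345 2.927 3.028
vertex -2.727 3.323 2.181
endloop
endfacet
facet normal -0.125 0.876 0.466
outer loop
vertex -2.868 4.304 2.702
vertex -1.413 4.237 3.219
vertex -1.795 4.633 2.372
endloop
endfacet
facet normal -0.917 -0.282 0.282
outer loop
vertex -2.486 3.908 3.549
vertex -2.868 4.304 2.702
vertex -2.345 2.927 3.028
endloop
endfacet
facet normal -0.125 0.876 0.466
outer loop
vertex -2.486 3.908 3.549
vertex -1.413 4.237 3.219
vertex -2.868 4.304 2.702
endloop
endfacet
facet normal 0.917 0.282 -0.282
outer loop
vertex -1.795 4.633 2.372
vertex -1.413 4.237 3.219
vertex -1.654 3.652 1.851
endloop
endfacet
facet normal 0.125 -0.876 -0.466
outer loop
vertex -1.272 3.256 2.698
vertex -2.345 2.927 3.028
vertex -1.654 3.652 1.851
endloop
endfacet
facet normal 0.917 0.282 -0.282
outer loop
vertex -1.654 3.652 1.851
vertex -1.413 4.237 3.219
vertex -1.272 3.256 2.698
endloop
endfacet
facet normal 0.378 -0.391 0.839
outer loop
vertex -1.272 3.256 2.698
vertex -2.486 3.908 3.549
vertex -2.345 2.927 3.028
endloop
endfacet
facet normal 0.378 -0.391 0.839
outer loop
vertex -1.413 4.237 3.219
vertex -2.486 3.908 3.549
vertex -1.272 3.256 2.698
endloop
endfacet
facet normal -0.725 0.418 -0.547
outer loop
vertex 0.883 -2.138 -2.83
vertex 0.361 -2.439 -2.368
vertex 0.75 -1.787 -2.386
endloop
endfacet
facet normal 0.867 0.483 -0.122
outer loop
vertex 0.883 -2.138 -2.83
vertex 0.75 -1.787 -2.386
vertex 1.679 -3.201 -1.372
endloop
endfacet
facet normal -0.725 0.418 -0.547
outer loop
vertex 0.75 -1.787 -2.386
vertex 0.361 -2.439 -2.368
vertex 0.389 -1.818 -1.931
endloop
endfacet
facet normal 0.539 0.695 0.475
outer loop
vertex 0.75 -1.787 -2.386
vertex 0.389 -1.818 -1.931
vertex 1.679 -3.201 -1.372
endloop
endfacet
facet normal -0.724 0.418 -0.548
outer loop
vertex 0.389 -1.818 -1.931
vertex 0.361 -2.439 -2.368
vertex 0.011 -2.213 -1.733
endloop
endfacet
facet normal 0.047 0.412 0.910
outer loop
vertex 0.389 -1.818 -1.931
vertex 0.011 -2.213 -1.733
vertex 1.679 -3.201 -1.372
endloop
endfacet
facet normal -0.724 0.418 -0.548
outer loop
vertex 0.011 -2.213 -1.733
vertex 0.361 -2.439 -2.368
vertex -0.162 -2.741 -1.907
endloop
endfacet
facet normal -0.319 -0.201 0.926
outer loop
vertex 0.011 -2.213 -1.733
vertex -0.162 -2.741 -1.907
vertex 1.679 -3.201 -1.372
endloop
endfacet
facet normal -0.724 0.418 -0.548
outer loop
vertex -0.162 -2.741 -1.907
vertex 0.361 -2.439 -2.368
vertex -0.029 -3.092 -2.351
endloop
endfacet
facet normal -0.346 -0.784 0.516
outer loop
vertex -0.162 -2.741 -1.907
vertex -0.029 -3.092 -2.351
vertex 1.679 -3.201 -1.372
endloop
endfacet
facet normal -0.725 0.419 -0.547
outer loop
vertex -0.029 -3.092 -2.351
vertex 0.361 -2.439 -2.368
vertex 0.333 -3.06 -2.806
endloop
endfacet
facet normal -0.016 -0.996 -0.083
outer loop
vertex -0.029 -3.092 -2.351
vertex 0.333 -3.06 -2.806
vertex 1.679 -3.201 -1.372
endloop
endfacet
facet normal -0.724 0.419 -0.548
outer loop
vertex 0.333 -3.06 -2.806
vertex 0.361 -2.439 -2.368
vertex 0.711 -2.665 -3.004
endloop
endfacet
facet normal 0.475 -0.713 -0.516
outer loop
vertex 0.333 -3.06 -2.806
vertex 0.711 -2.665 -3.004
vertex 1.679 -3.201 -1.372
endloop
endfacet
facet normal -0.725 0.417 -0.547
outer loop
vertex 0.711 -2.665 -3.004
vertex 0.361 -2.439 -2.368
vertex 0.883 -2.138 -2.83
endloop
endfacet
facet normal 0.841 -0.099 -0.532
outer loop
vertex 0.711 -2.665 -3.004
vertex 0.883 -2.138 -2.83
vertex 1.679 -3.201 -1.372
endloop
endfacet

endsolid


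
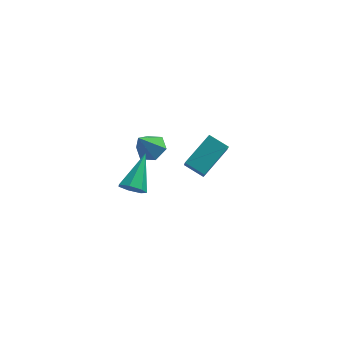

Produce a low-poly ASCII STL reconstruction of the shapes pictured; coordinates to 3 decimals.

solid 
facet normal 0.370 0.391 -0.843
outer loop
vertex -1.32 4.504 0.548
vertex -1.775 4.03 0.128
vertex -2.036 4.734 0.34
endloop
endfacet
facet normal -0.028 0.621 0.783
outer loop
vertex -1.32 4.504 0.548
vertex -2.036 4.734 0.34
vertex -2.305 3.47 1.332
endloop
endfacet
facet normal 0.370 0.391 -0.843
outer loop
vertex -2.036 4.734 0.34
vertex -1.775 4.03 0.128
vertex -2.491 4.26 -0.08
endloop
endfacet
facet normal -0.812 0.458 0.363
outer loop
vertex -2.036 4.734 0.34
vertex -2.491 4.26 -0.08
vertex -2.305 3.47 1.332
endloop
endfacet
facet normal 0.371 0.392 -0.842
outer loop
vertex -2.491 4.26 -0.08
vertex -1.775 4.03 0.128
vertex -2.23 3.556 -0.293
endloop
endfacet
facet normal -0.942 -0.331 -0.061
outer loop
vertex -2.491 4.26 -0.08
vertex -2.23 3.556 -0.293
vertex -2.305 3.47 1.332
endloop
endfacet
facet normal 0.371 0.392 -0.842
outer loop
vertex -2.23 3.556 -0.293
vertex -1.775 4.03 0.128
vertex -1.514 3.326 -0.085
endloop
endfacet
facet normal -0.288 -0.955 -0.064
outer loop
vertex -2.23 3.556 -0.293
vertex -1.514 3.326 -0.085
vertex -2.305 3.47 1.332
endloop
endfacet
facet normal 0.371 0.392 -0.842
outer loop
vertex -1.514 3.326 -0.085
vertex -1.775 4.03 0.128
vertex -1.059 3.8 0.336
endloop
endfacet
facet normal 0.495 -0.792 0.357
outer loop
vertex -1.514 3.326 -0.085
vertex -1.059 3.8 0.336
vertex -2.305 3.47 1.332
endloop
endfacet
facet normal 0.370 0.391 -0.843
outer loop
vertex -1.059 3.8 0.336
vertex -1.775 4.03 0.128
vertex -1.32 4.504 0.548
endloop
endfacet
facet normal 0.625 -0.003 0.781
outer loop
vertex -1.059 3.8 0.336
vertex -1.32 4.504 0.548
vertex -2.305 3.47 1.332
endloop
endfacet
facet normal -0.842 0.360 0.403
outer loop
vertex -0.148 2.968 0.165
vertex 0.847 4.239 1.108
vertex -0.244 3.633 -0.629
endloop
endfacet
facet normal -0.532 -0.680 -0.505
outer loop
vertex 0.673 3.241 -1.068
vertex -0.148 2.968 0.165
vertex -0.244 3.633 -0.629
endloop
endfacet
facet normal -0.842 0.359 0.403
outer loop
vertex -0.244 3.633 -0.629
vertex 0.847 4.239 1.108
vertex 0.751 4.904 0.315
endloop
endfacet
facet normal -0.092 0.639 -0.763
outer loop
vertex 0.751 4.904 0.315
vertex 0.673 3.241 -1.068
vertex -0.244 3.633 -0.629
endloop
endfacet
facet normal 0.092 -0.639 0.764
outer loop
vertex -0.148 2.968 0.165
vertex 1.764 3.847 0.669
vertex 0.847 4.239 1.108
endloop
endfacet
facet normal -0.533 -0.679 -0.505
outer loop
vertex 0.769 2.576 -0.275
vertex -0.148 2.968 0.165
vertex 0.673 3.241 -1.068
endloop
endfacet
facet normal 0.093 -0.639 0.763
outer loop
vertex 0.769 2.576 -0.275
vertex 1.764 3.847 0.669
vertex -0.148 2.968 0.165
endloop
endfacet
facet normal 0.532 0.679 0.505
outer loop
vertex 0.847 4.239 1.108
vertex 1.764 3.847 0.669
vertex 0.751 4.904 0.315
endloop
endfacet
facet normal -0.093 0.639 -0.763
outer loop
vertex 1.668 4.512 -0.125
vertex 0.673 3.241 -1.068
vertex 0.751 4.904 0.315
endloop
endfacet
facet normal 0.533 0.679 0.505
outer loop
vertex 0.751 4.904 0.315
vertex 1.764 3.847 0.669
vertex 1.668 4.512 -0.125
endloop
endfacet
facet normal 0.841 -0.359 -0.403
outer loop
vertex 1.668 4.512 -0.125
vertex 0.769 2.576 -0.275
vertex 0.673 3.241 -1.068
endloop
endfacet
facet normal 0.842 -0.360 -0.403
outer loop
vertex 1.764 3.847 0.669
vertex 0.769 2.576 -0.275
vertex 1.668 4.512 -0.125
endloop
endfacet
facet normal -0.222 -0.800 -0.557
outer loop
vertex -1.623 -1.847 2.41
vertex -1.962 -2.098 2.905
vertex -2.17 -1.708 2.428
endloop
endfacet
facet normal 0.172 0.757 -0.631
outer loop
vertex -1.623 -1.847 2.41
vertex -2.17 -1.708 2.428
vertex -1.538 -0.562 3.975
endloop
endfacet
facet normal -0.220 -0.800 -0.558
outer loop
vertex -2.17 -1.708 2.428
vertex -1.962 -2.098 2.905
vertex -2.56 -1.864 2.805
endloop
endfacet
facet normal -0.594 0.743 -0.308
outer loop
vertex -2.17 -1.708 2.428
vertex -2.56 -1.864 2.805
vertex -1.538 -0.562 3.975
endloop
endfacet
facet normal -0.220 -0.801 -0.557
outer loop
vertex -2.56 -1.864 2.805
vertex -1.962 -2.098 2.905
vertex -2.499 -2.195 3.257
endloop
endfacet
facet normal -0.863 0.345 0.369
outer loop
vertex -2.56 -1.864 2.805
vertex -2.499 -2.195 3.257
vertex -1.538 -0.562 3.975
endloop
endfacet
facet normal -0.221 -0.800 -0.558
outer loop
vertex -2.499 -2.195 3.257
vertex -1.962 -2.098 2.905
vertex -2.034 -2.454 3.444
endloop
endfacet
facet normal -0.434 -0.136 0.891
outer loop
vertex -2.499 -2.195 3.257
vertex -2.034 -2.454 3.444
vertex -1.538 -0.562 3.975
endloop
endfacet
facet normal -0.222 -0.800 -0.558
outer loop
vertex -2.034 -2.454 3.444
vertex -1.962 -2.098 2.905
vertex -1.515 -2.445 3.225
endloop
endfacet
facet normal 0.371 -0.340 0.864
outer loop
vertex -2.034 -2.454 3.444
vertex -1.515 -2.445 3.225
vertex -1.538 -0.562 3.975
endloop
endfacet
facet normal -0.221 -0.799 -0.559
outer loop
vertex -1.515 -2.445 3.225
vertex -1.962 -2.098 2.905
vertex -1.332 -2.174 2.765
endloop
endfacet
facet normal 0.944 -0.112 0.310
outer loop
vertex -1.515 -2.445 3.225
vertex -1.332 -2.174 2.765
vertex -1.538 -0.562 3.975
endloop
endfacet
facet normal -0.220 -0.801 -0.557
outer loop
vertex -1.332 -2.174 2.765
vertex -1.962 -2.098 2.905
vertex -1.623 -1.847 2.41
endloop
endfacet
facet normal 0.856 0.376 -0.355
outer loop
vertex -1.332 -2.174 2.765
vertex -1.623 -1.847 2.41
vertex -1.538 -0.562 3.975
endloop
endfacet

endsolid


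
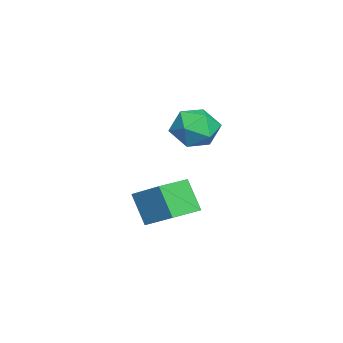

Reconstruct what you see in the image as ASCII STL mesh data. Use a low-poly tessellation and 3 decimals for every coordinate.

solid 
facet normal -0.807 0.586 -0.070
outer loop
vertex -4.952 1.926 -0.881
vertex -4.018 3.334 0.133
vertex -4.295 2.641 -2.479
endloop
endfacet
facet normal -0.474 -0.714 -0.515
outer loop
vertex -2.842 1.586 -2.353
vertex -4.952 1.926 -0.881
vertex -4.295 2.641 -2.479
endloop
endfacet
facet normal -0.807 0.586 -0.070
outer loop
vertex -4.295 2.641 -2.479
vertex -4.018 3.334 0.133
vertex -3.361 4.049 -1.465
endloop
endfacet
facet normal 0.352 0.382 -0.855
outer loop
vertex -3.361 4.049 -1.465
vertex -2.842 1.586 -2.353
vertex -4.295 2.641 -2.479
endloop
endfacet
facet normal -0.352 -0.382 0.855
outer loop
vertex -4.952 1.926 -0.881
vertex -2.565 2.279 0.259
vertex -4.018 3.334 0.133
endloop
endfacet
facet normal -0.474 -0.714 -0.515
outer loop
vertex -3.499 0.871 -0.755
vertex -4.952 1.926 -0.881
vertex -2.842 1.586 -2.353
endloop
endfacet
facet normal -0.352 -0.382 0.855
outer loop
vertex -3.499 0.871 -0.755
vertex -2.565 2.279 0.259
vertex -4.952 1.926 -0.881
endloop
endfacet
facet normal 0.474 0.714 0.515
outer loop
vertex -4.018 3.334 0.133
vertex -2.565 2.279 0.259
vertex -3.361 4.049 -1.465
endloop
endfacet
facet normal 0.352 0.382 -0.855
outer loop
vertex -1.908 2.994 -1.339
vertex -2.842 1.586 -2.353
vertex -3.361 4.049 -1.465
endloop
endfacet
facet normal 0.474 0.714 0.515
outer loop
vertex -3.361 4.049 -1.465
vertex -2.565 2.279 0.259
vertex -1.908 2.994 -1.339
endloop
endfacet
facet normal 0.807 -0.586 0.070
outer loop
vertex -1.908 2.994 -1.339
vertex -3.499 0.871 -0.755
vertex -2.842 1.586 -2.353
endloop
endfacet
facet normal 0.807 -0.586 0.070
outer loop
vertex -2.565 2.279 0.259
vertex -3.499 0.871 -0.755
vertex -1.908 2.994 -1.339
endloop
endfacet
facet normal -0.509 0.742 -0.436
outer loop
vertex -2.544 4.531 2.992
vertex -3.558 4.195 3.603
vertex -2.785 5.015 4.097
endloop
endfacet
facet normal 0.181 0.915 -0.361
outer loop
vertex -2.544 4.531 2.992
vertex -2.785 5.015 4.097
vertex -1.638 4.676 3.812
endloop
endfacet
facet normal 0.569 0.424 -0.704
outer loop
vertex -2.544 4.531 2.992
vertex -1.638 4.676 3.812
vertex -1.701 3.647 3.141
endloop
endfacet
facet normal 0.121 -0.052 -0.991
outer loop
vertex -2.544 4.531 2.992
vertex -1.701 3.647 3.141
vertex -2.888 3.35 3.012
endloop
endfacet
facet normal -0.545 0.145 -0.826
outer loop
vertex -2.544 4.531 2.992
vertex -2.888 3.35 3.012
vertex -3.558 4.195 3.603
endloop
endfacet
facet normal 0.342 0.879 0.333
outer loop
vertex -1.638 4.676 3.812
vertex -2.785 5.015 4.097
vertex -2.092 4.43 4.928
endloop
endfacet
facet normal -0.772 0.600 0.211
outer loop
vertex -2.785 5.015 4.097
vertex -3.558 4.195 3.603
vertex -3.279 4.133 4.799
endloop
endfacet
facet normal -0.831 -0.366 -0.419
outer loop
vertex -3.558 4.195 3.603
vertex -2.888 3.35 3.012
vertex -3.342 3.104 4.128
endloop
endfacet
facet normal 0.246 -0.684 -0.687
outer loop
vertex -2.888 3.35 3.012
vertex -1.701 3.647 3.141
vertex -2.195 2.765 3.843
endloop
endfacet
facet normal 0.971 0.085 -0.222
outer loop
vertex -1.701 3.647 3.141
vertex -1.638 4.676 3.812
vertex -1.422 3.585 4.337
endloop
endfacet
facet normal -0.121 0.052 0.991
outer loop
vertex -2.436 3.249 4.948
vertex -2.092 4.43 4.928
vertex -3.279 4.133 4.799
endloop
endfacet
facet normal -0.569 -0.424 0.704
outer loop
vertex -2.436 3.249 4.948
vertex -3.279 4.133 4.799
vertex -3.342 3.104 4.128
endloop
endfacet
facet normal -0.181 -0.915 0.361
outer loop
vertex -2.436 3.249 4.948
vertex -3.342 3.104 4.128
vertex -2.195 2.765 3.843
endloop
endfacet
facet normal 0.509 -0.742 0.436
outer loop
vertex -2.436 3.249 4.948
vertex -2.195 2.765 3.843
vertex -1.422 3.585 4.337
endloop
endfacet
facet normal 0.545 -0.145 0.826
outer loop
vertex -2.436 3.249 4.948
vertex -1.422 3.585 4.337
vertex -2.092 4.43 4.928
endloop
endfacet
facet normal -0.246 0.684 0.687
outer loop
vertex -3.279 4.133 4.799
vertex -2.092 4.43 4.928
vertex -2.785 5.015 4.097
endloop
endfacet
facet normal -0.971 -0.085 0.222
outer loop
vertex -3.342 3.104 4.128
vertex -3.279 4.133 4.799
vertex -3.558 4.195 3.603
endloop
endfacet
facet normal -0.342 -0.879 -0.333
outer loop
vertex -2.195 2.765 3.843
vertex -3.342 3.104 4.128
vertex -2.888 3.35 3.012
endloop
endfacet
facet normal 0.772 -0.600 -0.211
outer loop
vertex -1.422 3.585 4.337
vertex -2.195 2.765 3.843
vertex -1.701 3.647 3.141
endloop
endfacet
facet normal 0.831 0.366 0.419
outer loop
vertex -2.092 4.43 4.928
vertex -1.422 3.585 4.337
vertex -1.638 4.676 3.812
endloop
endfacet

endsolid


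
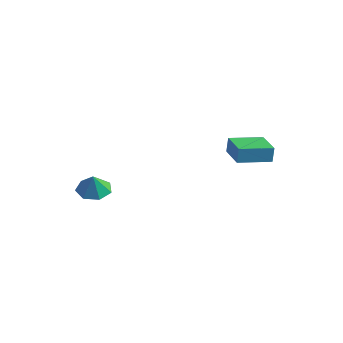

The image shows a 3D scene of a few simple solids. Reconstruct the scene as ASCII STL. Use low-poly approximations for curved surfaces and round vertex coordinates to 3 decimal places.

solid 
facet normal -0.205 0.243 -0.948
outer loop
vertex -1.717 -2.144 -2.274
vertex -2.546 -1.71 -1.983
vertex -1.653 -1.319 -2.076
endloop
endfacet
facet normal 0.912 -0.161 0.376
outer loop
vertex -1.717 -2.144 -2.274
vertex -1.653 -1.319 -2.076
vertex -2.294 -2.01 -0.817
endloop
endfacet
facet normal -0.205 0.244 -0.948
outer loop
vertex -1.653 -1.319 -2.076
vertex -2.546 -1.71 -1.983
vertex -2.261 -0.789 -1.808
endloop
endfacet
facet normal 0.662 0.461 0.590
outer loop
vertex -1.653 -1.319 -2.076
vertex -2.261 -0.789 -1.808
vertex -2.294 -2.01 -0.817
endloop
endfacet
facet normal -0.206 0.244 -0.948
outer loop
vertex -2.261 -0.789 -1.808
vertex -2.546 -1.71 -1.983
vertex -3.084 -0.952 -1.671
endloop
endfacet
facet normal 0.004 0.630 0.776
outer loop
vertex -2.261 -0.789 -1.808
vertex -3.084 -0.952 -1.671
vertex -2.294 -2.01 -0.817
endloop
endfacet
facet normal -0.206 0.244 -0.948
outer loop
vertex -3.084 -0.952 -1.671
vertex -2.546 -1.71 -1.983
vertex -3.503 -1.686 -1.769
endloop
endfacet
facet normal -0.567 0.218 0.794
outer loop
vertex -3.084 -0.952 -1.671
vertex -3.503 -1.686 -1.769
vertex -2.294 -2.01 -0.817
endloop
endfacet
facet normal -0.206 0.244 -0.948
outer loop
vertex -3.503 -1.686 -1.769
vertex -2.546 -1.71 -1.983
vertex -3.201 -2.438 -2.028
endloop
endfacet
facet normal -0.621 -0.466 0.630
outer loop
vertex -3.503 -1.686 -1.769
vertex -3.201 -2.438 -2.028
vertex -2.294 -2.01 -0.817
endloop
endfacet
facet normal -0.206 0.244 -0.948
outer loop
vertex -3.201 -2.438 -2.028
vertex -2.546 -1.71 -1.983
vertex -2.407 -2.642 -2.253
endloop
endfacet
facet normal -0.117 -0.906 0.408
outer loop
vertex -3.201 -2.438 -2.028
vertex -2.407 -2.642 -2.253
vertex -2.294 -2.01 -0.817
endloop
endfacet
facet normal -0.205 0.244 -0.948
outer loop
vertex -2.407 -2.642 -2.253
vertex -2.546 -1.71 -1.983
vertex -1.717 -2.144 -2.274
endloop
endfacet
facet normal 0.565 -0.771 0.295
outer loop
vertex -2.407 -2.642 -2.253
vertex -1.717 -2.144 -2.274
vertex -2.294 -2.01 -0.817
endloop
endfacet
facet normal -0.532 -0.839 0.115
outer loop
vertex 4.152 1.995 1.964
vertex 2.662 2.925 1.857
vertex 4.143 1.872 1.022
endloop
endfacet
facet normal 0.847 -0.528 0.061
outer loop
vertex 5.158 3.475 0.803
vertex 4.152 1.995 1.964
vertex 4.143 1.872 1.022
endloop
endfacet
facet normal -0.532 -0.839 0.115
outer loop
vertex 4.143 1.872 1.022
vertex 2.662 2.925 1.857
vertex 2.652 2.802 0.915
endloop
endfacet
facet normal -0.010 -0.129 -0.992
outer loop
vertex 2.652 2.802 0.915
vertex 5.158 3.475 0.803
vertex 4.143 1.872 1.022
endloop
endfacet
facet normal 0.010 0.129 0.992
outer loop
vertex 4.152 1.995 1.964
vertex 3.677 4.528 1.638
vertex 2.662 2.925 1.857
endloop
endfacet
facet normal 0.847 -0.529 0.060
outer loop
vertex 5.168 3.598 1.745
vertex 4.152 1.995 1.964
vertex 5.158 3.475 0.803
endloop
endfacet
facet normal 0.010 0.129 0.992
outer loop
vertex 5.168 3.598 1.745
vertex 3.677 4.528 1.638
vertex 4.152 1.995 1.964
endloop
endfacet
facet normal -0.847 0.528 -0.060
outer loop
vertex 2.662 2.925 1.857
vertex 3.677 4.528 1.638
vertex 2.652 2.802 0.915
endloop
endfacet
facet normal -0.010 -0.129 -0.992
outer loop
vertex 3.668 4.405 0.696
vertex 5.158 3.475 0.803
vertex 2.652 2.802 0.915
endloop
endfacet
facet normal -0.847 0.528 -0.061
outer loop
vertex 2.652 2.802 0.915
vertex 3.677 4.528 1.638
vertex 3.668 4.405 0.696
endloop
endfacet
facet normal 0.532 0.839 -0.115
outer loop
vertex 3.668 4.405 0.696
vertex 5.168 3.598 1.745
vertex 5.158 3.475 0.803
endloop
endfacet
facet normal 0.532 0.839 -0.115
outer loop
vertex 3.677 4.528 1.638
vertex 5.168 3.598 1.745
vertex 3.668 4.405 0.696
endloop
endfacet

endsolid
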